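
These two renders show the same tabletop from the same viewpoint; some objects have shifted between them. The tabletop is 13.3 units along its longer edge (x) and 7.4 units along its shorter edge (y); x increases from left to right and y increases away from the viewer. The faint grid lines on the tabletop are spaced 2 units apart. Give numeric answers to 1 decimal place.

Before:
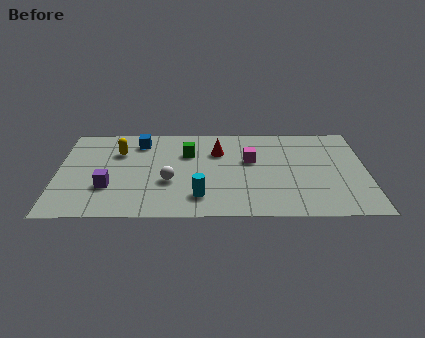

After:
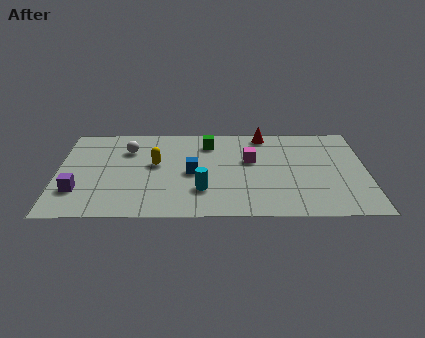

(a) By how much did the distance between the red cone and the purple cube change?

+3.7

Before: roughly 5.5 units apart; after: 9.2. That's 3.7 units further apart.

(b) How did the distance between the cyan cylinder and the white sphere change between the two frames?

+2.8

They were about 1.8 units apart before and 4.6 after — 2.8 units further apart.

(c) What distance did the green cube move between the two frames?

1.2

The green cube moved from about (5.6, 5.1) to (6.5, 5.9), a distance of √(0.9² + 0.8²) ≈ 1.2.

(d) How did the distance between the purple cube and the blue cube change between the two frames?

+1.3

The distance was about 3.8 in the first image and 5.1 in the second, so they moved 1.3 units further apart.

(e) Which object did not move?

the magenta cube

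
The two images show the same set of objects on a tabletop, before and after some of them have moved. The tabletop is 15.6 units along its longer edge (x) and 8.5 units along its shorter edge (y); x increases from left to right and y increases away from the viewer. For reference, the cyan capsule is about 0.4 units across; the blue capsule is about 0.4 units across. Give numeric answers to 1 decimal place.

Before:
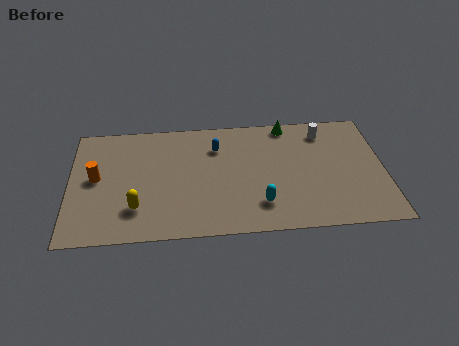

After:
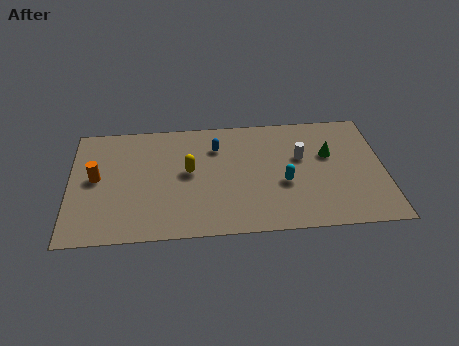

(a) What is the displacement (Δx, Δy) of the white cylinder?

(-1.2, -1.8)

From the two frames, the white cylinder sits at roughly (12.7, 7.0) before and (11.5, 5.2) after.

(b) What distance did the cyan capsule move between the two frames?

1.8

The cyan capsule moved from about (9.4, 2.0) to (10.6, 3.4), a distance of √(1.2² + 1.4²) ≈ 1.8.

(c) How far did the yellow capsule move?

3.5

From (3.3, 2.2) to (5.9, 4.6), the yellow capsule covered √(2.6² + 2.4²) ≈ 3.5 units.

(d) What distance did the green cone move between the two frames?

3.1

The green cone was near (10.9, 7.7) before and (12.9, 5.3) after, so it travelled √(2.0² + 2.4²) ≈ 3.1 units.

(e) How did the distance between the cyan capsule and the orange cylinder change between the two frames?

+0.9

They were about 8.5 units apart before and 9.4 after — 0.9 units further apart.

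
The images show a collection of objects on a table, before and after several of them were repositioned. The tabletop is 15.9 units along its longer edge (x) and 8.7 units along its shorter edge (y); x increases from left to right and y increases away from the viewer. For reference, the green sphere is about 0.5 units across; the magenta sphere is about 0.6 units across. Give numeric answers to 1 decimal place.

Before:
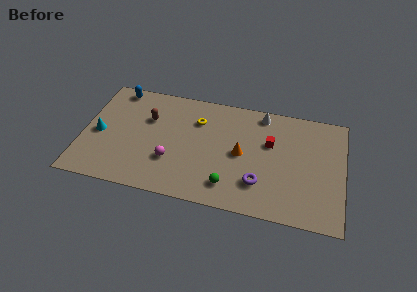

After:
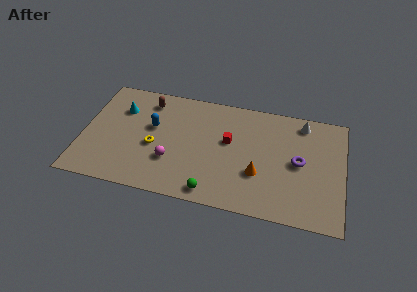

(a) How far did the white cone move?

2.5

The white cone moved from about (10.8, 7.7) to (13.3, 7.5), a distance of √(2.5² + 0.2²) ≈ 2.5.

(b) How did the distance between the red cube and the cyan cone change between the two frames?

-3.7

Before: roughly 10.5 units apart; after: 6.8. That's 3.7 units closer together.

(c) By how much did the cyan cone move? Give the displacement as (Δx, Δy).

(1.2, 2.2)

The cyan cone was at about (1.0, 4.0) and moved to about (2.2, 6.2).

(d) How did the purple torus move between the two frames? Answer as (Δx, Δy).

(2.3, 2.1)

The purple torus was at about (10.9, 2.3) and moved to about (13.2, 4.4).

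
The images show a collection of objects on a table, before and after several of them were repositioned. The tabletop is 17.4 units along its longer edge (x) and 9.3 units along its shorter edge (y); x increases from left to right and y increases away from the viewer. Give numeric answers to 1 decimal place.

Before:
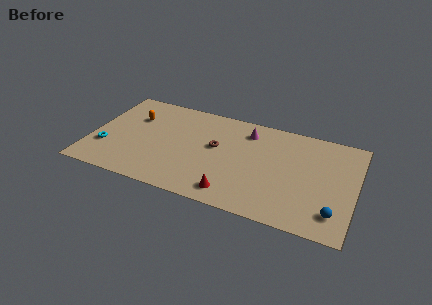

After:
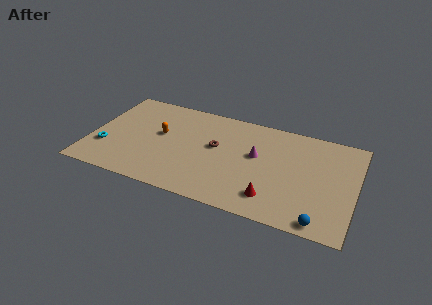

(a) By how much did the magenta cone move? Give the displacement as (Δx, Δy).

(0.8, -2.1)

From the two frames, the magenta cone sits at roughly (10.1, 7.5) before and (10.9, 5.4) after.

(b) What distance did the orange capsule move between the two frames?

2.2

The orange capsule was near (2.6, 6.4) before and (4.5, 5.3) after, so it travelled √(1.9² + 1.1²) ≈ 2.2 units.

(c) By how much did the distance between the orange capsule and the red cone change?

-0.3

Before: roughly 8.7 units apart; after: 8.4. That's 0.3 units closer together.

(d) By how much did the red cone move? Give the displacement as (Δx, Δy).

(2.5, 0.5)

The red cone was at about (9.7, 1.4) and moved to about (12.2, 1.9).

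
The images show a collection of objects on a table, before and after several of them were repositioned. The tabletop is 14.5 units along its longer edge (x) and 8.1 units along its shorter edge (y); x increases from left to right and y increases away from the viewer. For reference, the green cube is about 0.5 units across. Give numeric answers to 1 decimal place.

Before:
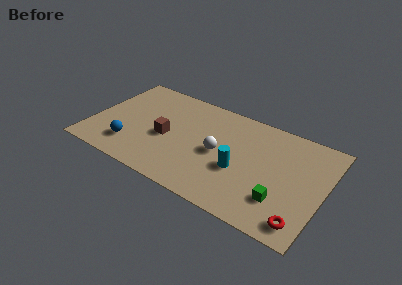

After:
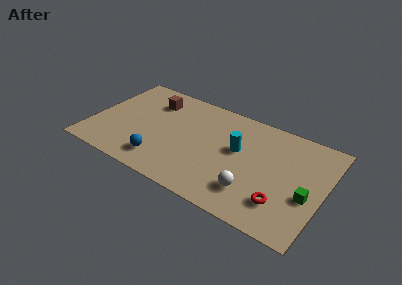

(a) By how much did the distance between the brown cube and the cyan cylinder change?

+1.2

They were about 4.7 units apart before and 5.9 after — 1.2 units further apart.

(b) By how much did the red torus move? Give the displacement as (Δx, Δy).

(-1.3, 0.8)

The red torus started near (13.5, 1.2) and ended near (12.2, 2.0).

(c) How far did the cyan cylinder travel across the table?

1.5

The cyan cylinder was near (9.4, 3.2) before and (9.1, 4.7) after, so it travelled √(0.3² + 1.5²) ≈ 1.5 units.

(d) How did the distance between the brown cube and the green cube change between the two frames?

+3.1

They were about 7.5 units apart before and 10.6 after — 3.1 units further apart.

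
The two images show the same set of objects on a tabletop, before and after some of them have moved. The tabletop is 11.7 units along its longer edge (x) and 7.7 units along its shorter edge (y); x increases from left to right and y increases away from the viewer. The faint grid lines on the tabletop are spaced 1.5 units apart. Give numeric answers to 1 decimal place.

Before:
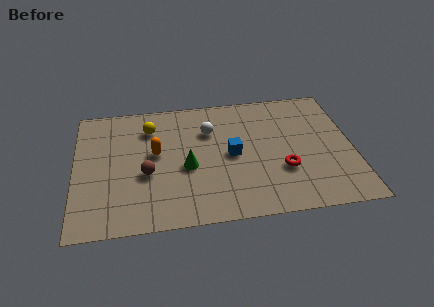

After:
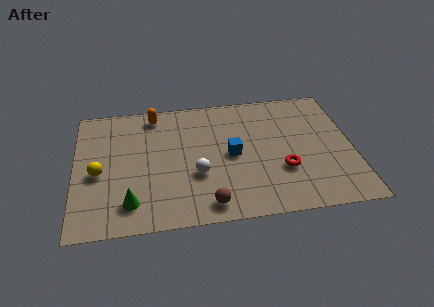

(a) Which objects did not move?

the red torus and the blue cube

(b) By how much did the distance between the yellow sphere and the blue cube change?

+1.6

They were about 4.0 units apart before and 5.6 after — 1.6 units further apart.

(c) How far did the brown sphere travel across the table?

3.3

The brown sphere was near (3.0, 3.1) before and (5.5, 1.0) after, so it travelled √(2.5² + 2.1²) ≈ 3.3 units.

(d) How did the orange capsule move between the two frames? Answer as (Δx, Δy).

(0.0, 2.4)

From the two frames, the orange capsule sits at roughly (3.4, 4.3) before and (3.4, 6.7) after.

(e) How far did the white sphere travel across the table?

2.7

From (5.7, 5.4) to (5.1, 2.8), the white sphere covered √(0.6² + 2.6²) ≈ 2.7 units.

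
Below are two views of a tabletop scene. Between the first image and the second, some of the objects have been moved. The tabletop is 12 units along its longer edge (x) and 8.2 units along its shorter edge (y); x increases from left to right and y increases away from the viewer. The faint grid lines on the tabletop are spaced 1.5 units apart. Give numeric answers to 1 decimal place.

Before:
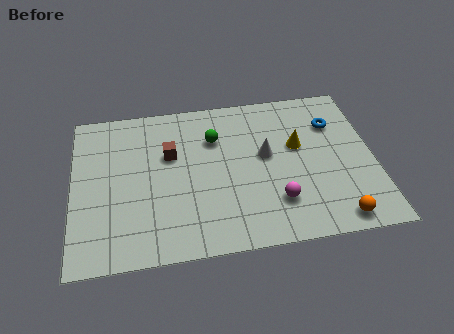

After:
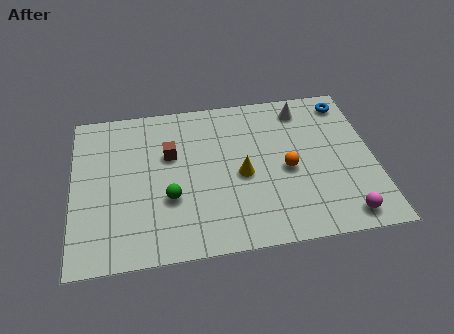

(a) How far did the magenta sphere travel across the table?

2.8

The magenta sphere moved from about (8.0, 2.1) to (10.6, 1.0), a distance of √(2.6² + 1.1²) ≈ 2.8.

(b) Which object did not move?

the brown cube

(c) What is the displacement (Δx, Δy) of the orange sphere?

(-1.8, 2.8)

The orange sphere started near (10.3, 0.9) and ended near (8.5, 3.7).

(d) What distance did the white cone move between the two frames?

2.8

The white cone was near (7.7, 4.6) before and (9.3, 6.9) after, so it travelled √(1.6² + 2.3²) ≈ 2.8 units.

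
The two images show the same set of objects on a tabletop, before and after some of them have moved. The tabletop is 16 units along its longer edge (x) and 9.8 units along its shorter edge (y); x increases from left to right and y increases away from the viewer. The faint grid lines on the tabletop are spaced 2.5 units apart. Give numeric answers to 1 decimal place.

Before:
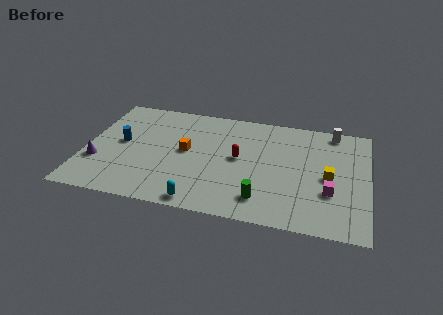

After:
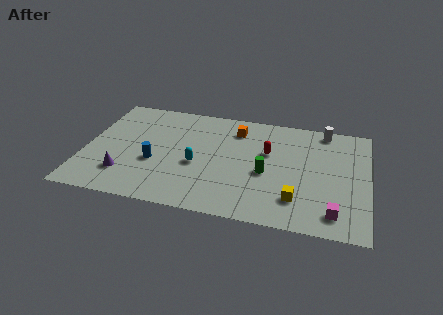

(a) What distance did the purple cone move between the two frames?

1.8

From (0.8, 3.2) to (2.4, 2.4), the purple cone covered √(1.6² + 0.8²) ≈ 1.8 units.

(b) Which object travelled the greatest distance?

the orange cube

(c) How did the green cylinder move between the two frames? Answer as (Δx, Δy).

(0.1, 2.3)

From the two frames, the green cylinder sits at roughly (10.2, 1.9) before and (10.3, 4.2) after.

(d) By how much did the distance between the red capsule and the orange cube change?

-0.5

They were about 3.0 units apart before and 2.5 after — 0.5 units closer together.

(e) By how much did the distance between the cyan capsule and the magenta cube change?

+0.7

Before: roughly 7.5 units apart; after: 8.2. That's 0.7 units further apart.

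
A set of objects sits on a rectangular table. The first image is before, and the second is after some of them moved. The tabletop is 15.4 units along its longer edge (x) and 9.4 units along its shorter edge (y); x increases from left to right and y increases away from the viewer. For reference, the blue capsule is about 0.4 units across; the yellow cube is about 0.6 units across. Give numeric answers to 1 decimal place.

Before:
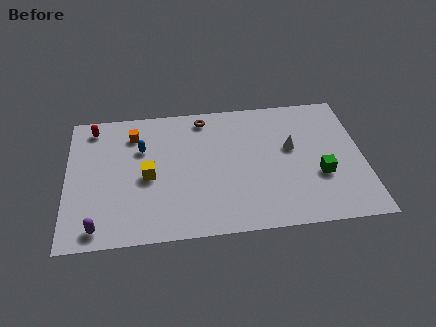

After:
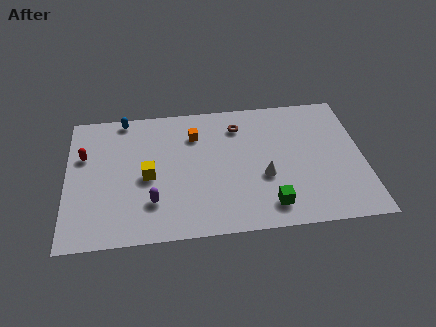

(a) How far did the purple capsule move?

3.1

The purple capsule was near (1.6, 1.1) before and (4.4, 2.5) after, so it travelled √(2.8² + 1.4²) ≈ 3.1 units.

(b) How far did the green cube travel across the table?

3.2

The green cube moved from about (13.1, 3.4) to (10.4, 1.6), a distance of √(2.7² + 1.8²) ≈ 3.2.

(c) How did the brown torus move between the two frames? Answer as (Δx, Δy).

(1.8, -0.8)

The brown torus started near (7.2, 8.2) and ended near (9.0, 7.4).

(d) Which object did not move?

the yellow cube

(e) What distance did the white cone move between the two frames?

2.4

The white cone was near (11.7, 5.5) before and (10.2, 3.6) after, so it travelled √(1.5² + 1.9²) ≈ 2.4 units.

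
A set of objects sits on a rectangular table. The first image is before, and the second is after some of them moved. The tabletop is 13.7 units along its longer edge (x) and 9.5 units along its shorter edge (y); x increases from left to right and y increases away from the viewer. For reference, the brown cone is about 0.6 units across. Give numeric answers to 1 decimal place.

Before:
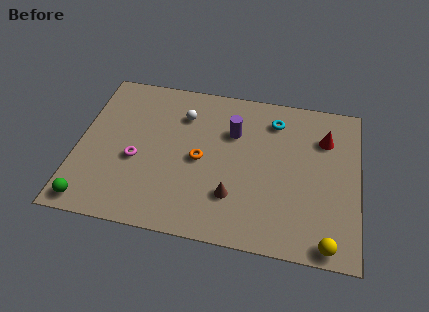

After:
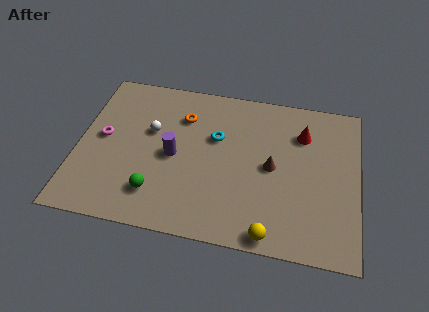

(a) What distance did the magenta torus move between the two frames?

2.0

From (2.9, 3.9) to (1.2, 5.0), the magenta torus covered √(1.7² + 1.1²) ≈ 2.0 units.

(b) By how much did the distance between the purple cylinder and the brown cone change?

+0.9

They were about 3.9 units apart before and 4.8 after — 0.9 units further apart.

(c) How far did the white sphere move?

2.0

From (5.0, 7.1) to (3.5, 5.8), the white sphere covered √(1.5² + 1.3²) ≈ 2.0 units.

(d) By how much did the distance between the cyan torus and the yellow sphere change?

-1.4

Before: roughly 7.4 units apart; after: 6.0. That's 1.4 units closer together.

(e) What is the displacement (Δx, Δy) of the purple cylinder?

(-2.8, -2.0)

From the two frames, the purple cylinder sits at roughly (7.5, 6.5) before and (4.7, 4.5) after.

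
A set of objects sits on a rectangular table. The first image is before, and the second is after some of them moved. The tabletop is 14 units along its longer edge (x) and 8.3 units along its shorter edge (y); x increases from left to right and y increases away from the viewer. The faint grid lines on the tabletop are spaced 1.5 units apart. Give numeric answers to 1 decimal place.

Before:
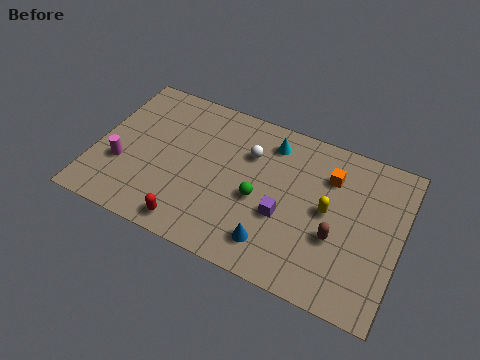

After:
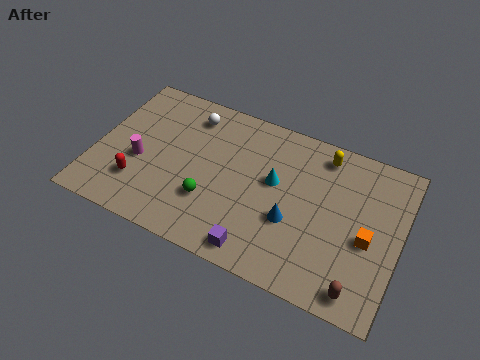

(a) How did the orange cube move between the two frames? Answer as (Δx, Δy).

(2.0, -2.5)

The orange cube was at about (10.6, 6.1) and moved to about (12.6, 3.6).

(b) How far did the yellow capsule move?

2.8

The yellow capsule moved from about (10.7, 4.3) to (10.2, 7.1), a distance of √(0.5² + 2.8²) ≈ 2.8.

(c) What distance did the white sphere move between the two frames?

3.1

The white sphere was near (6.9, 5.8) before and (4.0, 6.8) after, so it travelled √(2.9² + 1.0²) ≈ 3.1 units.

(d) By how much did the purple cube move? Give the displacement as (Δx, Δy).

(-0.9, -2.2)

From the two frames, the purple cube sits at roughly (8.8, 3.2) before and (7.9, 1.0) after.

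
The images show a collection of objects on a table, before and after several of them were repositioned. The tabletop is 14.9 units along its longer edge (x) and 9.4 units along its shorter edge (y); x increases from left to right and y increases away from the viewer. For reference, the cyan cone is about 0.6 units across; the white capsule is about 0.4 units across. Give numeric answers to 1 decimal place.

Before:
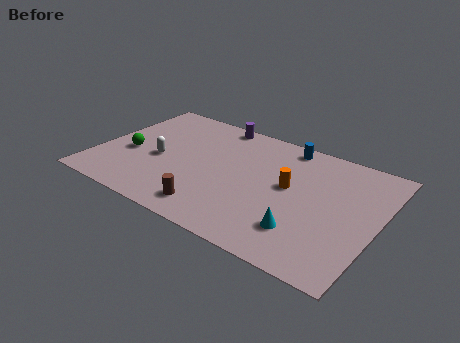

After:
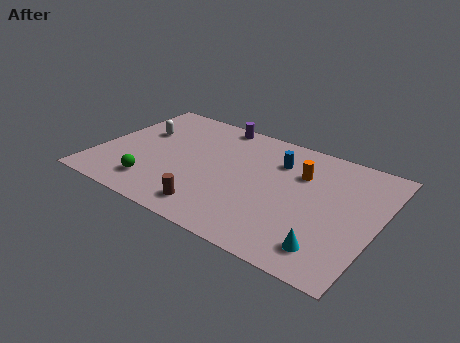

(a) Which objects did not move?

the brown cylinder and the purple cylinder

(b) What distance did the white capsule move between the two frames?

2.4

The white capsule moved from about (3.3, 4.1) to (1.9, 6.0), a distance of √(1.4² + 1.9²) ≈ 2.4.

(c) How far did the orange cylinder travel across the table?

1.4

From (10.2, 5.2) to (10.6, 6.5), the orange cylinder covered √(0.4² + 1.3²) ≈ 1.4 units.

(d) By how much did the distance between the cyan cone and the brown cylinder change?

+1.3

Before: roughly 4.8 units apart; after: 6.1. That's 1.3 units further apart.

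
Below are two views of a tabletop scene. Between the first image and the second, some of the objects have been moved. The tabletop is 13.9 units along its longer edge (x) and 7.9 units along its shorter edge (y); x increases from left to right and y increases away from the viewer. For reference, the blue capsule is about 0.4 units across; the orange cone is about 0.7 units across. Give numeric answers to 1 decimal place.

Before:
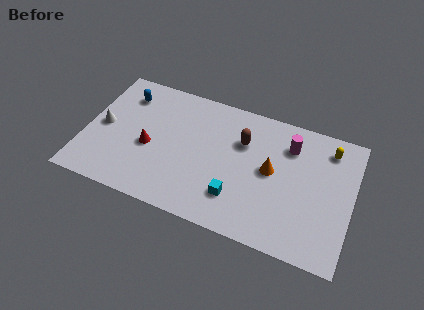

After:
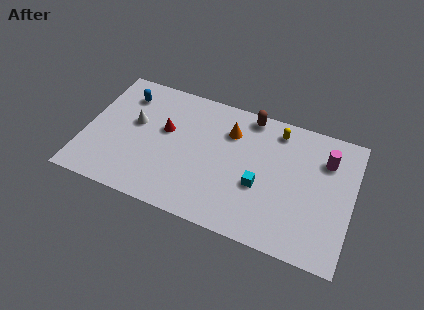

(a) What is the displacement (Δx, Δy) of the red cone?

(0.7, 1.3)

The red cone was at about (3.4, 3.4) and moved to about (4.1, 4.7).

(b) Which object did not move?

the blue capsule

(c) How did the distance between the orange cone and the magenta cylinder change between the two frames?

+3.0

The distance was about 2.0 in the first image and 5.0 in the second, so they moved 3.0 units further apart.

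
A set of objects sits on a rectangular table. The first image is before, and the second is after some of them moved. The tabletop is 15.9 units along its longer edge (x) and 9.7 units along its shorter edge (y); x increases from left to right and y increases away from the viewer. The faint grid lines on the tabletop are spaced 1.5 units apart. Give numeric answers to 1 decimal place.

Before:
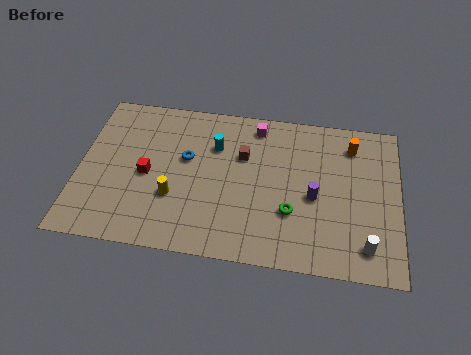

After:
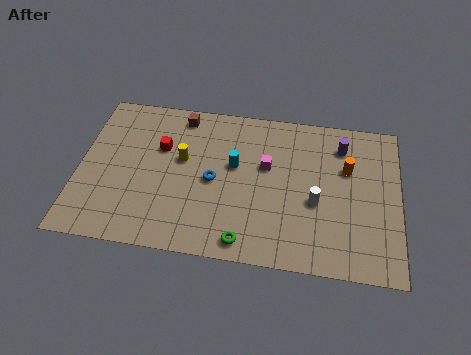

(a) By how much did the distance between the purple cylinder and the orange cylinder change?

-2.5

They were about 3.9 units apart before and 1.4 after — 2.5 units closer together.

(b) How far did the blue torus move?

1.8

From (5.3, 5.8) to (6.7, 4.6), the blue torus covered √(1.4² + 1.2²) ≈ 1.8 units.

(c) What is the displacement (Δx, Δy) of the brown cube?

(-3.2, 2.1)

The brown cube started near (8.1, 6.4) and ended near (4.9, 8.5).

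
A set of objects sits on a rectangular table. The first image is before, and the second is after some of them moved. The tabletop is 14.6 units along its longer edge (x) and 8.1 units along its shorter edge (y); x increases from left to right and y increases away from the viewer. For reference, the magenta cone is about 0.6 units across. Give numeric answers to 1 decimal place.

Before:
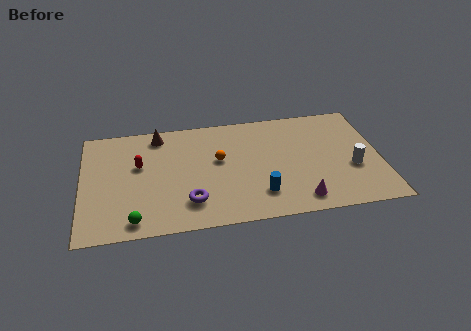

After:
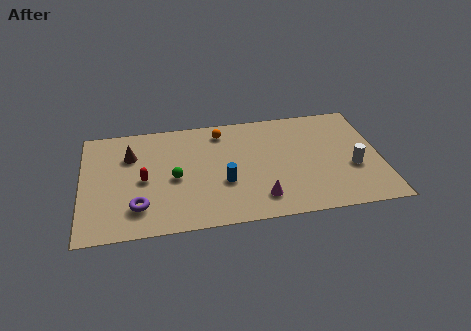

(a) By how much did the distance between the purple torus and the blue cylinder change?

+0.9

The distance was about 3.4 in the first image and 4.3 in the second, so they moved 0.9 units further apart.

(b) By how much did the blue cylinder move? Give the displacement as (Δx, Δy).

(-1.7, 1.1)

The blue cylinder started near (8.6, 1.9) and ended near (6.9, 3.0).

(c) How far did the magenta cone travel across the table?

1.9

From (10.5, 1.2) to (8.6, 1.6), the magenta cone covered √(1.9² + 0.4²) ≈ 1.9 units.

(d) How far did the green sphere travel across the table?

3.4

The green sphere moved from about (2.5, 1.0) to (4.5, 3.7), a distance of √(2.0² + 2.7²) ≈ 3.4.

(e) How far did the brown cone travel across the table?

1.9

From (3.8, 7.0) to (2.4, 5.7), the brown cone covered √(1.4² + 1.3²) ≈ 1.9 units.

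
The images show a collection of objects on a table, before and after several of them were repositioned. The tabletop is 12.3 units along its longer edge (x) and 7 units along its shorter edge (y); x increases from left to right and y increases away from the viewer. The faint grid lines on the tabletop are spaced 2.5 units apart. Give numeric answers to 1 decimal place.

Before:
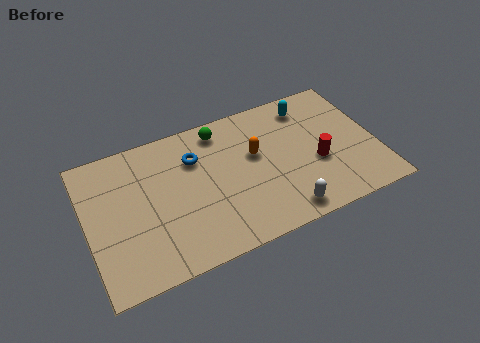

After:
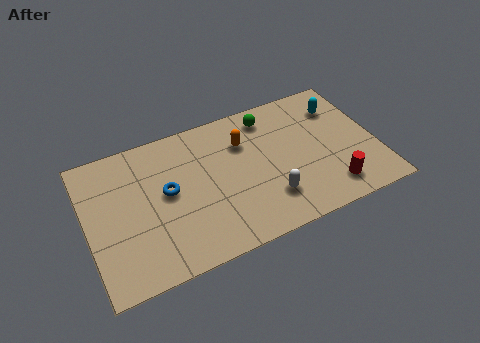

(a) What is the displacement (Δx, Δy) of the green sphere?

(2.1, -0.1)

From the two frames, the green sphere sits at roughly (5.9, 6.0) before and (8.0, 5.9) after.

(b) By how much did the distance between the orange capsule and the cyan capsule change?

+1.2

The distance was about 3.0 in the first image and 4.2 in the second, so they moved 1.2 units further apart.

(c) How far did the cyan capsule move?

1.4

The cyan capsule moved from about (9.7, 5.8) to (11.0, 5.3), a distance of √(1.3² + 0.5²) ≈ 1.4.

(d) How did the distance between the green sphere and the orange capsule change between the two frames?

-0.7

Before: roughly 2.2 units apart; after: 1.5. That's 0.7 units closer together.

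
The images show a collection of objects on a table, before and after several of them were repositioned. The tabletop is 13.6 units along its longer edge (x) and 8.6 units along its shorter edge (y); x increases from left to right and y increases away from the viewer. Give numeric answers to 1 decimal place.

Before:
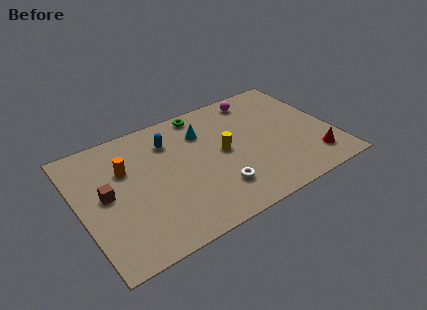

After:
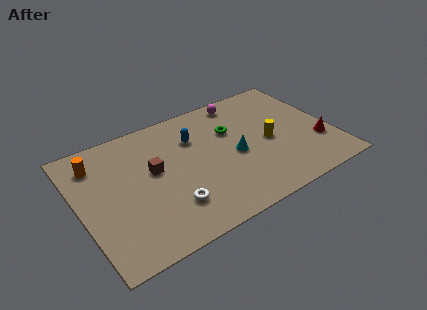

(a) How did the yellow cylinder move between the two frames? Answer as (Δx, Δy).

(2.5, -0.4)

From the two frames, the yellow cylinder sits at roughly (7.7, 4.4) before and (10.2, 4.0) after.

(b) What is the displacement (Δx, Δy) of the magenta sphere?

(-0.8, 0.2)

The magenta sphere was at about (10.1, 7.4) and moved to about (9.3, 7.6).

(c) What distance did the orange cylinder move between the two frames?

1.8

From (2.6, 5.7) to (1.2, 6.8), the orange cylinder covered √(1.4² + 1.1²) ≈ 1.8 units.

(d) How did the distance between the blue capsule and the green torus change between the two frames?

-0.3

Before: roughly 2.3 units apart; after: 2.0. That's 0.3 units closer together.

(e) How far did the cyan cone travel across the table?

2.8

The cyan cone was near (6.9, 6.3) before and (8.3, 3.9) after, so it travelled √(1.4² + 2.4²) ≈ 2.8 units.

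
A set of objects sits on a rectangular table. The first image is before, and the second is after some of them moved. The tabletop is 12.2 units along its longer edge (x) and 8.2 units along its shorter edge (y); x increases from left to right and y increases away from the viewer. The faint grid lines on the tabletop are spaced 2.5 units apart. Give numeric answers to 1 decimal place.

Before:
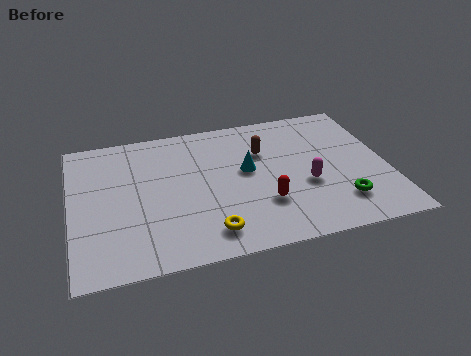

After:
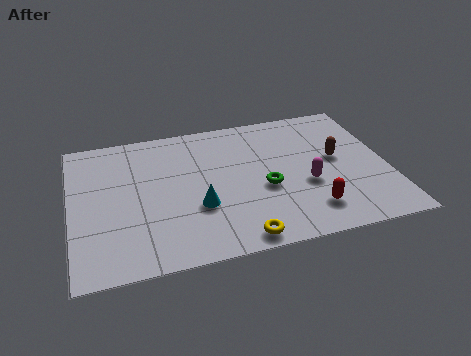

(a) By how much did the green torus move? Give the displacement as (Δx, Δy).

(-2.8, 1.5)

The green torus started near (10.2, 1.9) and ended near (7.4, 3.4).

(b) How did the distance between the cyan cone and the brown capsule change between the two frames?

+4.5

The distance was about 1.2 in the first image and 5.7 in the second, so they moved 4.5 units further apart.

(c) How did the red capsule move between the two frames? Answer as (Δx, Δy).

(1.7, -0.8)

The red capsule started near (7.3, 2.5) and ended near (9.0, 1.7).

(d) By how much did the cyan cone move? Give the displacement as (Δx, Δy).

(-2.0, -1.7)

From the two frames, the cyan cone sits at roughly (6.8, 4.6) before and (4.8, 2.9) after.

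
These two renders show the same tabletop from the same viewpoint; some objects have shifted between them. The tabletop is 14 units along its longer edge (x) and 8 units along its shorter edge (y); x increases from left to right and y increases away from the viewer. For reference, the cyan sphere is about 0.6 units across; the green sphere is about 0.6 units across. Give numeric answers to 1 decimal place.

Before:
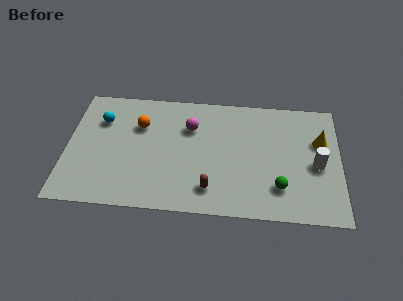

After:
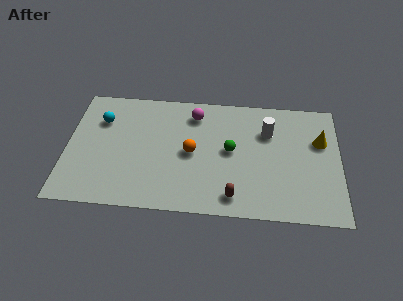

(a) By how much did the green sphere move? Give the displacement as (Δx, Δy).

(-2.5, 2.2)

The green sphere started near (10.9, 2.0) and ended near (8.4, 4.2).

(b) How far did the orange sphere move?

3.1

The orange sphere was near (3.7, 5.5) before and (6.4, 3.9) after, so it travelled √(2.7² + 1.6²) ≈ 3.1 units.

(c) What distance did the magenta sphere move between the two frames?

0.9

The magenta sphere was near (6.3, 5.6) before and (6.5, 6.5) after, so it travelled √(0.2² + 0.9²) ≈ 0.9 units.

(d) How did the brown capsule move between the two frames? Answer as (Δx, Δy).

(1.2, -0.4)

From the two frames, the brown capsule sits at roughly (7.4, 1.6) before and (8.6, 1.2) after.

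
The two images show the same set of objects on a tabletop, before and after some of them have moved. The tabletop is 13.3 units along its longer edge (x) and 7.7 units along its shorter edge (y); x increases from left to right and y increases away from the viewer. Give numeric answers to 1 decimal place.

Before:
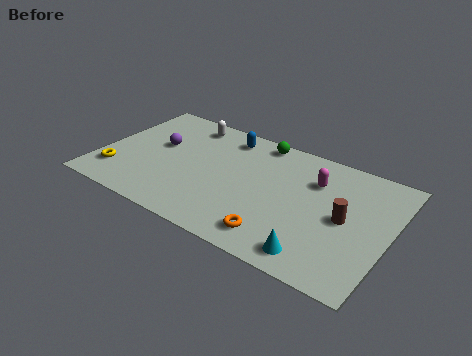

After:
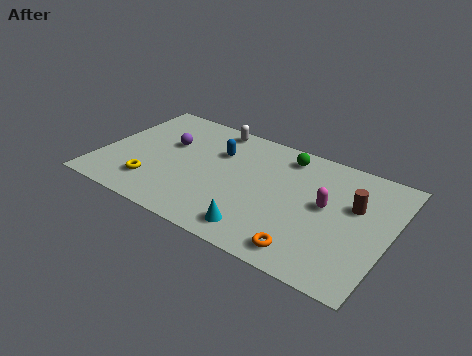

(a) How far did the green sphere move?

1.4

The green sphere moved from about (6.9, 6.9) to (8.2, 6.5), a distance of √(1.3² + 0.4²) ≈ 1.4.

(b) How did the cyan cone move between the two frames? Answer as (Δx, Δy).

(-2.6, 0.1)

The cyan cone started near (10.4, 1.1) and ended near (7.8, 1.2).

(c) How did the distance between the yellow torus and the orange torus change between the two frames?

-0.3

Before: roughly 7.6 units apart; after: 7.3. That's 0.3 units closer together.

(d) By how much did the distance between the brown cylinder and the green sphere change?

-1.6

Before: roughly 5.4 units apart; after: 3.8. That's 1.6 units closer together.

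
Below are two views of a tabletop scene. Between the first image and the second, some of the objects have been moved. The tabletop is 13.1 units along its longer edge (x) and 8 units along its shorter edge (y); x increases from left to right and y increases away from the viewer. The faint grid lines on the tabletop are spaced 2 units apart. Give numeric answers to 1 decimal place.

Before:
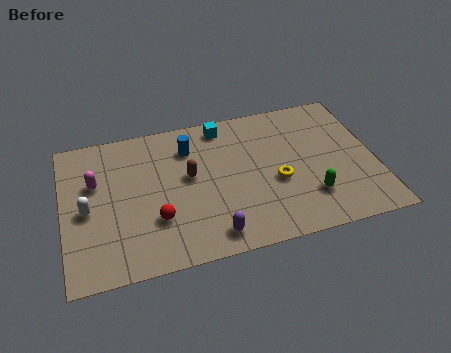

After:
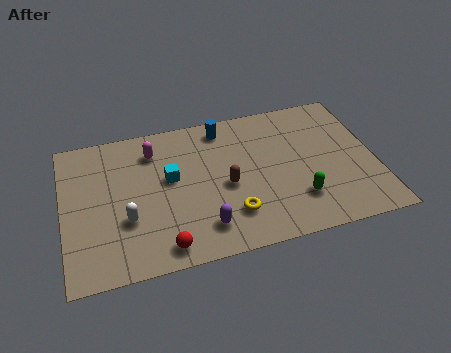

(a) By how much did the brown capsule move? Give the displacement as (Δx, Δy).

(1.5, -0.9)

From the two frames, the brown capsule sits at roughly (5.3, 4.5) before and (6.8, 3.6) after.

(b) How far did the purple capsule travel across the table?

0.6

From (6.0, 1.1) to (5.7, 1.6), the purple capsule covered √(0.3² + 0.5²) ≈ 0.6 units.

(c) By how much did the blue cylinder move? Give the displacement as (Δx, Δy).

(1.5, 0.8)

The blue cylinder was at about (5.4, 6.1) and moved to about (6.9, 6.9).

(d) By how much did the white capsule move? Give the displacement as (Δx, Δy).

(1.6, -0.9)

From the two frames, the white capsule sits at roughly (1.0, 3.7) before and (2.6, 2.8) after.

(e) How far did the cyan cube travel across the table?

3.4

The cyan cube was near (6.9, 7.0) before and (4.5, 4.6) after, so it travelled √(2.4² + 2.4²) ≈ 3.4 units.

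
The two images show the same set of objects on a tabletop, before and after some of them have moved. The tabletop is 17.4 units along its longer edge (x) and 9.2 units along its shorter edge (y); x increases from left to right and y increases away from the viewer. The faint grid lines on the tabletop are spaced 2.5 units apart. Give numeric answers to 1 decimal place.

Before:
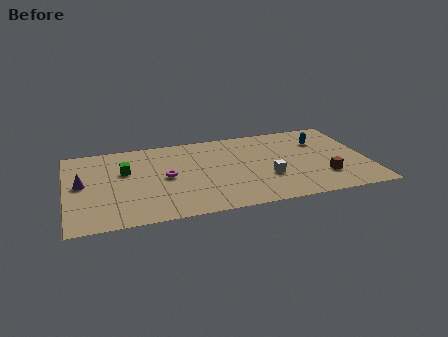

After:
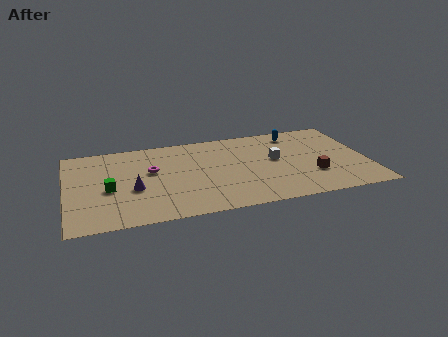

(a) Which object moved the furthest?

the purple cone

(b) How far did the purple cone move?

3.1

The purple cone was near (0.9, 4.9) before and (3.8, 3.7) after, so it travelled √(2.9² + 1.2²) ≈ 3.1 units.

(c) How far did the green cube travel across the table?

2.1

The green cube was near (3.4, 5.8) before and (2.4, 4.0) after, so it travelled √(1.0² + 1.8²) ≈ 2.1 units.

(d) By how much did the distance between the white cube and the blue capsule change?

-1.8

They were about 4.8 units apart before and 3.0 after — 1.8 units closer together.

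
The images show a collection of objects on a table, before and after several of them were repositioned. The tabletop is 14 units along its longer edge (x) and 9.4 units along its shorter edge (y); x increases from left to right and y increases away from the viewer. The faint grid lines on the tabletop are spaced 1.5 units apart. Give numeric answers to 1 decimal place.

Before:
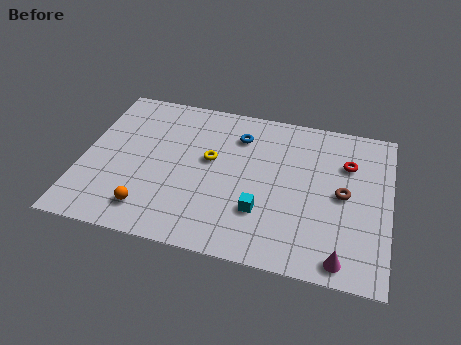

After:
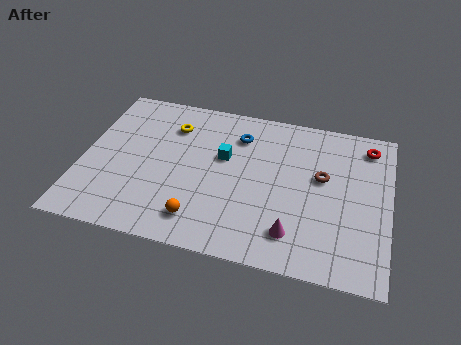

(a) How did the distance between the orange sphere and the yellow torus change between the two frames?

+1.2

The distance was about 4.5 in the first image and 5.7 in the second, so they moved 1.2 units further apart.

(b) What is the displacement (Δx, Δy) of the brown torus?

(-1.0, 0.8)

The brown torus was at about (11.9, 4.7) and moved to about (10.9, 5.5).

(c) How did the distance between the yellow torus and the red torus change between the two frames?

+2.7

Before: roughly 6.3 units apart; after: 9.0. That's 2.7 units further apart.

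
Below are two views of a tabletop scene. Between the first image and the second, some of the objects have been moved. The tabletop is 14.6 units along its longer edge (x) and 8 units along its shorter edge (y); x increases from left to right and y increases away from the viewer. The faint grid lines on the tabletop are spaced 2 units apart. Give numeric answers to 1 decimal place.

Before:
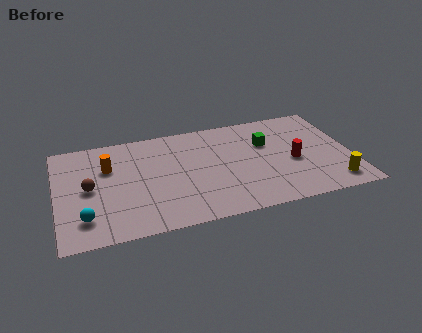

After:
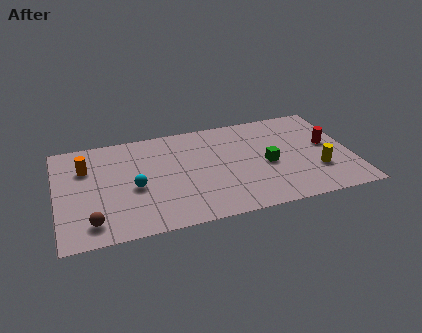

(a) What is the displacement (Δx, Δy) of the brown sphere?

(0.0, -2.6)

From the two frames, the brown sphere sits at roughly (1.6, 4.0) before and (1.6, 1.4) after.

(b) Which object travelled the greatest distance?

the cyan sphere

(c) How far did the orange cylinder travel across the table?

1.1

From (2.6, 5.4) to (1.5, 5.6), the orange cylinder covered √(1.1² + 0.2²) ≈ 1.1 units.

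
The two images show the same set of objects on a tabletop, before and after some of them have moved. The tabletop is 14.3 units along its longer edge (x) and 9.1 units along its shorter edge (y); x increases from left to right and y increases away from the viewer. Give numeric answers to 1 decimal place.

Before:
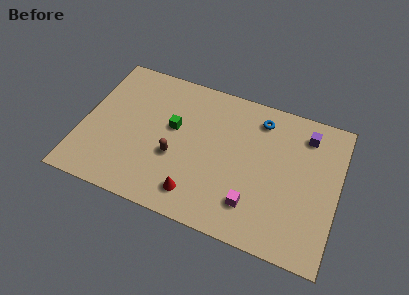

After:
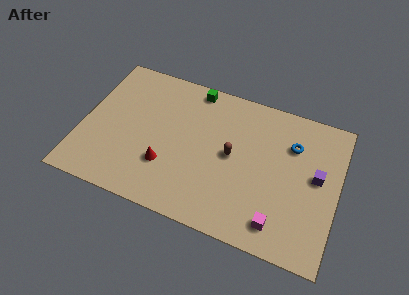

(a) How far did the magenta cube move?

1.6

From (9.8, 2.1) to (11.3, 1.5), the magenta cube covered √(1.5² + 0.6²) ≈ 1.6 units.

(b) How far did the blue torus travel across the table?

2.1

The blue torus was near (9.7, 7.5) before and (11.6, 6.5) after, so it travelled √(1.9² + 1.0²) ≈ 2.1 units.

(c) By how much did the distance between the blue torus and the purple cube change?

-0.5

They were about 2.6 units apart before and 2.1 after — 0.5 units closer together.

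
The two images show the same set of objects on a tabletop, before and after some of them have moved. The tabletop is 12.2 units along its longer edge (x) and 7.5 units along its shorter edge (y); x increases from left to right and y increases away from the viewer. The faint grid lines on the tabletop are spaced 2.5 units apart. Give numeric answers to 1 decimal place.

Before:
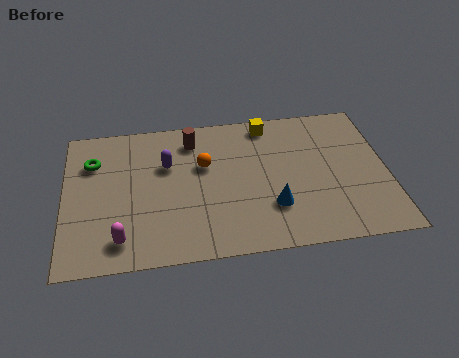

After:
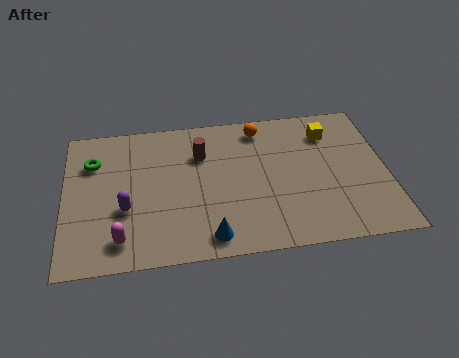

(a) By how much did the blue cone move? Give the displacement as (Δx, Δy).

(-2.4, -1.2)

The blue cone was at about (7.8, 2.2) and moved to about (5.4, 1.0).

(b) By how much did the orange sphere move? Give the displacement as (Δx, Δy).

(2.2, 1.7)

From the two frames, the orange sphere sits at roughly (5.3, 4.7) before and (7.5, 6.4) after.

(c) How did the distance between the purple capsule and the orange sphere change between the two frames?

+4.9

The distance was about 1.4 in the first image and 6.3 in the second, so they moved 4.9 units further apart.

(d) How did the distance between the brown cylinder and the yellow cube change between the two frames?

+2.0

The distance was about 2.9 in the first image and 4.9 in the second, so they moved 2.0 units further apart.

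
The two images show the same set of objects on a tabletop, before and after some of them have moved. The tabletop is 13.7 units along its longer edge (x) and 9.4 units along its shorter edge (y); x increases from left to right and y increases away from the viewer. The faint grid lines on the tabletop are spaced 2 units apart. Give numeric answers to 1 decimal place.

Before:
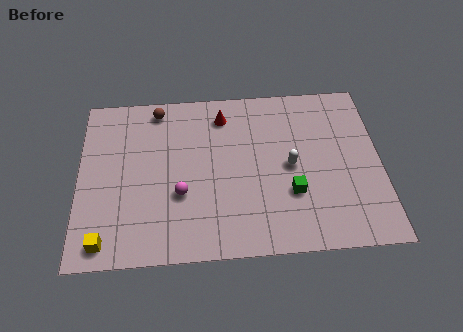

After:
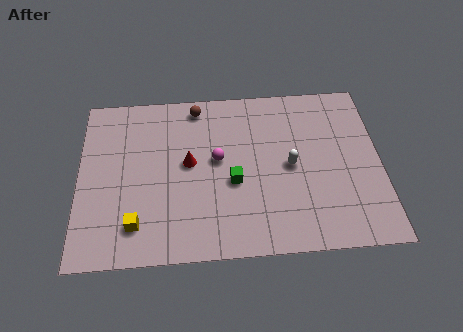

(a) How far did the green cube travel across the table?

2.7

The green cube was near (9.6, 3.1) before and (7.0, 3.9) after, so it travelled √(2.6² + 0.8²) ≈ 2.7 units.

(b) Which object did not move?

the white capsule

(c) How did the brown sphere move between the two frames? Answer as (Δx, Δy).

(1.8, 0.0)

The brown sphere was at about (3.6, 8.3) and moved to about (5.4, 8.3).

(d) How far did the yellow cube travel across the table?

1.6

The yellow cube was near (1.2, 1.1) before and (2.6, 1.9) after, so it travelled √(1.4² + 0.8²) ≈ 1.6 units.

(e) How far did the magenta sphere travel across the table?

2.5

The magenta sphere moved from about (4.6, 3.4) to (6.3, 5.2), a distance of √(1.7² + 1.8²) ≈ 2.5.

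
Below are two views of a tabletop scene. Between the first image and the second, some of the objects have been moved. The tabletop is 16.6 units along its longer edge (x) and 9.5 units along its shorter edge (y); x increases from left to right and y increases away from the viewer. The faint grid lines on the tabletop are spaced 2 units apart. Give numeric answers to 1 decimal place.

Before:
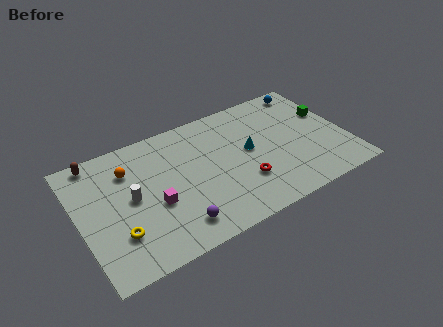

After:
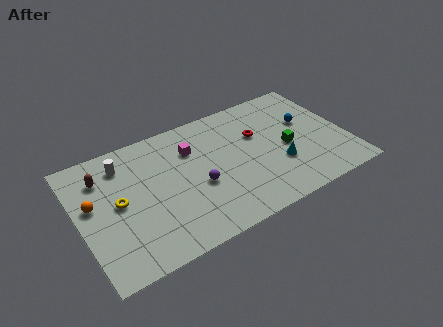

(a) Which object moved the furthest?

the magenta cube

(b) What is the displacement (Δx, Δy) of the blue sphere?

(-0.6, -2.6)

From the two frames, the blue sphere sits at roughly (15.0, 8.4) before and (14.4, 5.8) after.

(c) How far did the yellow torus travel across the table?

2.2

From (2.1, 2.7) to (2.4, 4.9), the yellow torus covered √(0.3² + 2.2²) ≈ 2.2 units.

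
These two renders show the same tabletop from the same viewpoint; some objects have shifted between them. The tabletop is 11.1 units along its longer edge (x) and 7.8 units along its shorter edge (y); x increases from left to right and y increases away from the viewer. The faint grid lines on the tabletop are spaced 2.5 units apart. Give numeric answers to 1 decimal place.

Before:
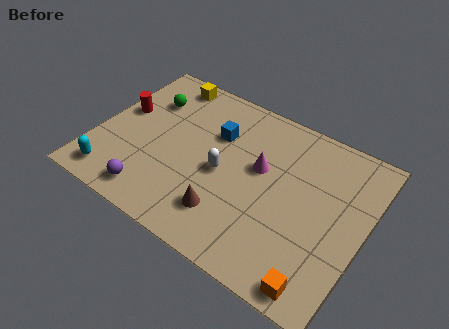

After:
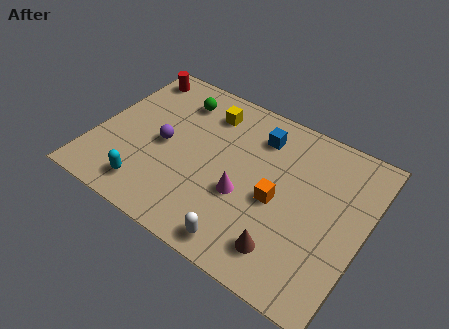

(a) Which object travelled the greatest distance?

the orange cube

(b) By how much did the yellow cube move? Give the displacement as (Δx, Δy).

(2.0, -0.7)

The yellow cube was at about (2.2, 6.9) and moved to about (4.2, 6.2).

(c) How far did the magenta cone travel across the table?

1.6

The magenta cone moved from about (6.7, 4.6) to (6.3, 3.0), a distance of √(0.4² + 1.6²) ≈ 1.6.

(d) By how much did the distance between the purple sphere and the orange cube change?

-2.2

The distance was about 7.0 in the first image and 4.8 in the second, so they moved 2.2 units closer together.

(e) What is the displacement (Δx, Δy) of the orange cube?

(-2.2, 2.7)

From the two frames, the orange cube sits at roughly (9.8, 0.8) before and (7.6, 3.5) after.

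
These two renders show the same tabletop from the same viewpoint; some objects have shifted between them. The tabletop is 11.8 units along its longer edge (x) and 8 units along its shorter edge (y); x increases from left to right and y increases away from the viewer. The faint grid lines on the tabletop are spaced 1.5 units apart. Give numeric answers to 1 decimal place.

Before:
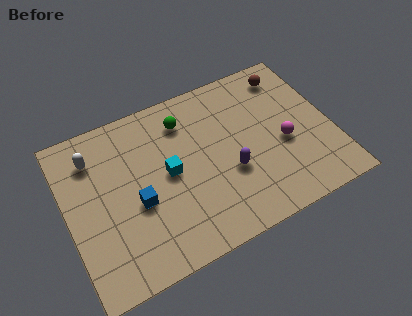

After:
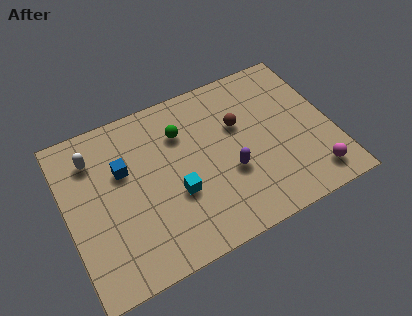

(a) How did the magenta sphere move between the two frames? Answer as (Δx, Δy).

(1.0, -2.1)

From the two frames, the magenta sphere sits at roughly (9.6, 3.4) before and (10.6, 1.3) after.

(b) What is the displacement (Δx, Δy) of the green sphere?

(-0.2, -0.5)

From the two frames, the green sphere sits at roughly (5.5, 6.3) before and (5.3, 5.8) after.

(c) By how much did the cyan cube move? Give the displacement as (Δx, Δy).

(0.2, -1.1)

The cyan cube started near (4.5, 4.1) and ended near (4.7, 3.0).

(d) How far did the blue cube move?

1.8

From (3.0, 3.3) to (2.6, 5.1), the blue cube covered √(0.4² + 1.8²) ≈ 1.8 units.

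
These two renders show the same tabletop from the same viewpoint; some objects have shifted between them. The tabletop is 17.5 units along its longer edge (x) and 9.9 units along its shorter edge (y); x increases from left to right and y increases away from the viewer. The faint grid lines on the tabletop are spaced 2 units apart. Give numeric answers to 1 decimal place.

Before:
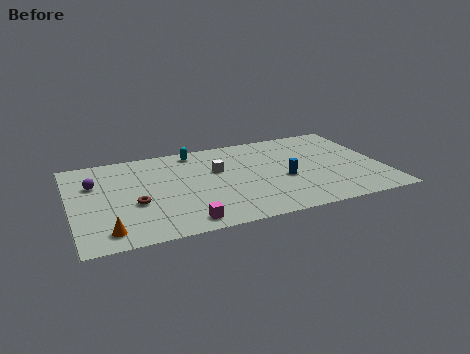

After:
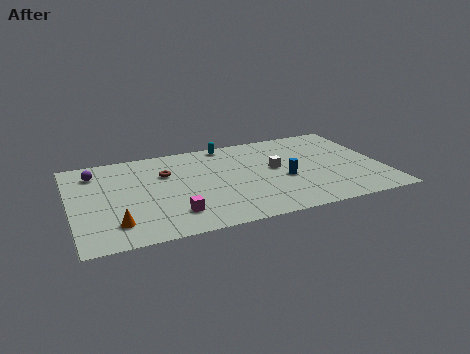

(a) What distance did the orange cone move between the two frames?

0.8

The orange cone moved from about (1.8, 1.5) to (2.3, 2.1), a distance of √(0.5² + 0.6²) ≈ 0.8.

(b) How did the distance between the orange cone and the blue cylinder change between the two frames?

-0.6

The distance was about 10.4 in the first image and 9.8 in the second, so they moved 0.6 units closer together.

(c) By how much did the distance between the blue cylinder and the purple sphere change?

+0.3

They were about 10.8 units apart before and 11.1 after — 0.3 units further apart.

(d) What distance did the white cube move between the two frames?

3.3

The white cube moved from about (8.3, 6.2) to (11.5, 5.4), a distance of √(3.2² + 0.8²) ≈ 3.3.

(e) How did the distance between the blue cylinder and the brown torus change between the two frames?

-1.4

The distance was about 8.4 in the first image and 7.0 in the second, so they moved 1.4 units closer together.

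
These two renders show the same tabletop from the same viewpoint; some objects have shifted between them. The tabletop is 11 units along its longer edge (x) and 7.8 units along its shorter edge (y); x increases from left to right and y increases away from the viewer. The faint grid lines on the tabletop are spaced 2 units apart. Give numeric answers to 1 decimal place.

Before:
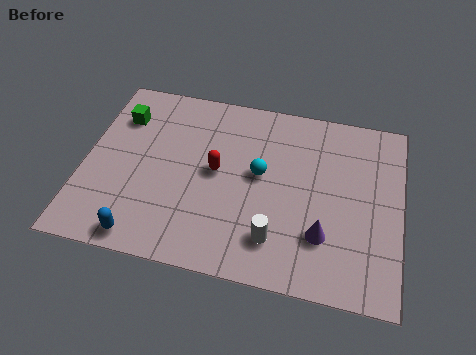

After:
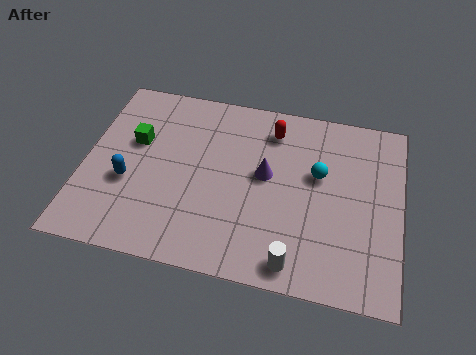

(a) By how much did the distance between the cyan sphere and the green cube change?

+1.2

The distance was about 5.2 in the first image and 6.4 in the second, so they moved 1.2 units further apart.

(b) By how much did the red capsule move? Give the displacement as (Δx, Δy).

(1.8, 2.2)

The red capsule started near (4.6, 4.1) and ended near (6.4, 6.3).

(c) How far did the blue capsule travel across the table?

2.3

The blue capsule moved from about (2.3, 0.8) to (1.6, 3.0), a distance of √(0.7² + 2.2²) ≈ 2.3.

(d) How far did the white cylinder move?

1.1

The white cylinder moved from about (6.8, 1.7) to (7.5, 0.9), a distance of √(0.7² + 0.8²) ≈ 1.1.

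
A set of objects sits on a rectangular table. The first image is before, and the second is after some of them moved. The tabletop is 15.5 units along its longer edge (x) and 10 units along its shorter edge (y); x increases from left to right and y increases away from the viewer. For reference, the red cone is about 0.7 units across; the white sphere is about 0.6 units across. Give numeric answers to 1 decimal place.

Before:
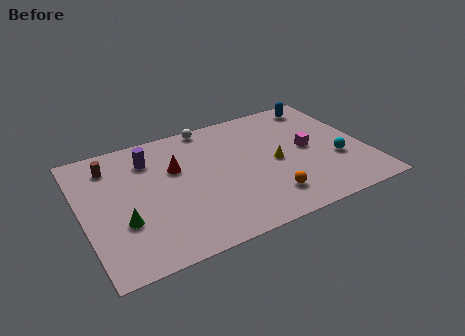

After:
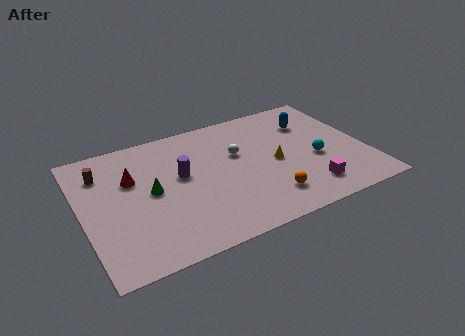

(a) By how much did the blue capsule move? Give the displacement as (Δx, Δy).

(-0.8, -1.4)

The blue capsule was at about (13.7, 8.7) and moved to about (12.9, 7.3).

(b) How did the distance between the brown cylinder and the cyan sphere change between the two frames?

-0.9

The distance was about 12.8 in the first image and 11.9 in the second, so they moved 0.9 units closer together.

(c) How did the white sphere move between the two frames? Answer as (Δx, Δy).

(1.2, -3.0)

The white sphere was at about (7.4, 9.2) and moved to about (8.6, 6.2).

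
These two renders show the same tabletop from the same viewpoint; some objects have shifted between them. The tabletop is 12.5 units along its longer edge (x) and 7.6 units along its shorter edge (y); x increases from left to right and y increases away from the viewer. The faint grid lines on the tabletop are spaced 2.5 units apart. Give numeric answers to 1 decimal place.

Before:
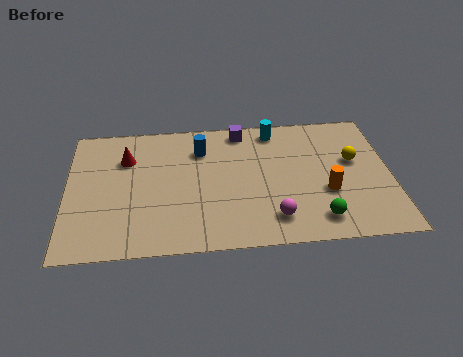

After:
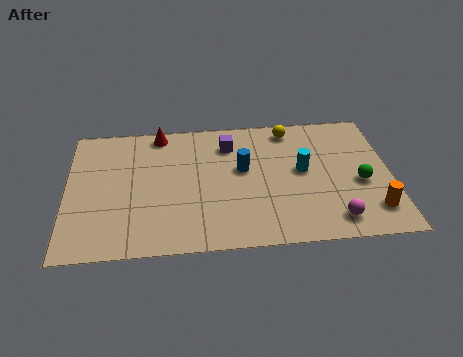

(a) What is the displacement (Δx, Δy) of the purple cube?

(-0.5, -0.8)

The purple cube started near (6.8, 6.7) and ended near (6.3, 5.9).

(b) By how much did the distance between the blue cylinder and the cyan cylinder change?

-0.7

The distance was about 3.0 in the first image and 2.3 in the second, so they moved 0.7 units closer together.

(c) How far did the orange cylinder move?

2.1

From (10.0, 2.8) to (11.7, 1.6), the orange cylinder covered √(1.7² + 1.2²) ≈ 2.1 units.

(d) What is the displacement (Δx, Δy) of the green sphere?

(1.7, 1.9)

The green sphere was at about (9.6, 1.3) and moved to about (11.3, 3.2).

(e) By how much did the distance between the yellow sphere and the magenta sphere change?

+1.2

They were about 4.4 units apart before and 5.6 after — 1.2 units further apart.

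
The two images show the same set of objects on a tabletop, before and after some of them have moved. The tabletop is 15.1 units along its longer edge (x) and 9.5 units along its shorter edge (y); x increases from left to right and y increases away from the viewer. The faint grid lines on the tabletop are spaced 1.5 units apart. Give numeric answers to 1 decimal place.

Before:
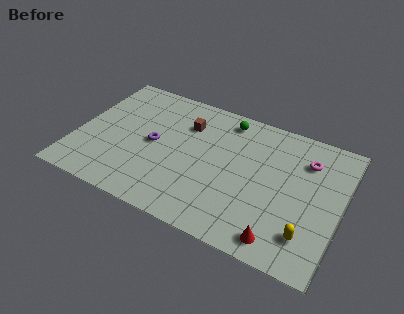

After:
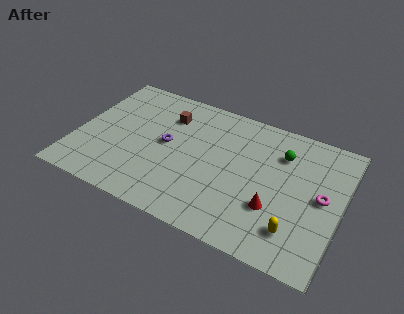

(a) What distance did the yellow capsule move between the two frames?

0.7

The yellow capsule moved from about (13.5, 2.1) to (12.8, 2.1), a distance of √(0.7² + 0.0²) ≈ 0.7.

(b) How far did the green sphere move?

3.5

The green sphere was near (8.2, 8.2) before and (11.5, 7.0) after, so it travelled √(3.3² + 1.2²) ≈ 3.5 units.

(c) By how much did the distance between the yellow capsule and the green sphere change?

-3.0

They were about 8.1 units apart before and 5.1 after — 3.0 units closer together.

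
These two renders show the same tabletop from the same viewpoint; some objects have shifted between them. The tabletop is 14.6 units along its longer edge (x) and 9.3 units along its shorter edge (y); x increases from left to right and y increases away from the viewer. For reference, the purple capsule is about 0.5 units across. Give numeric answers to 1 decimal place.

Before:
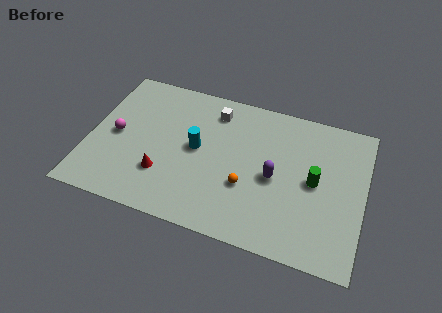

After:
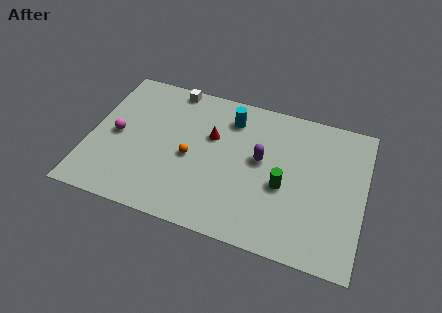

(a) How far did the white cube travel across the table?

2.6

From (6.4, 7.6) to (4.0, 8.5), the white cube covered √(2.4² + 0.9²) ≈ 2.6 units.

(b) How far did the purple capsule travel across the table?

1.2

The purple capsule moved from about (9.9, 4.3) to (9.1, 5.2), a distance of √(0.8² + 0.9²) ≈ 1.2.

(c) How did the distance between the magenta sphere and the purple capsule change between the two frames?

-0.8

The distance was about 8.5 in the first image and 7.7 in the second, so they moved 0.8 units closer together.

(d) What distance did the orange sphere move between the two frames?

3.2

From (8.5, 3.3) to (5.4, 4.2), the orange sphere covered √(3.1² + 0.9²) ≈ 3.2 units.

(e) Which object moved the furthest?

the red cone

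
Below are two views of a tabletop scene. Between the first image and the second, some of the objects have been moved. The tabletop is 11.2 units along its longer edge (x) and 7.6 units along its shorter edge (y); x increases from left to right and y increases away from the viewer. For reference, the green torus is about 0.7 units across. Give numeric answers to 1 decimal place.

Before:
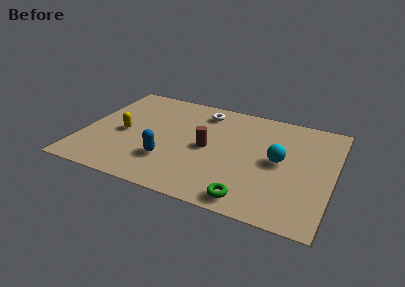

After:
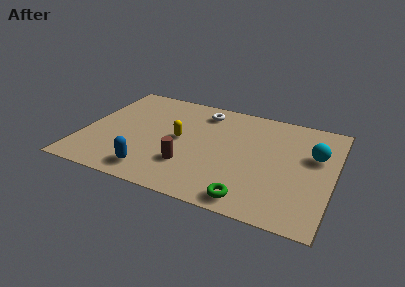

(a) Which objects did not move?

the green torus and the white torus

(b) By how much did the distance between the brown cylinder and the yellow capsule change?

-2.0

They were about 3.8 units apart before and 1.8 after — 2.0 units closer together.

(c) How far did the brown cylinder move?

1.7

From (5.6, 3.7) to (4.9, 2.2), the brown cylinder covered √(0.7² + 1.5²) ≈ 1.7 units.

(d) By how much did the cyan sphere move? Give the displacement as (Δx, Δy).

(1.5, 0.9)

The cyan sphere was at about (8.8, 3.9) and moved to about (10.3, 4.8).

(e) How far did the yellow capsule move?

2.5

The yellow capsule was near (1.8, 3.5) before and (4.3, 3.9) after, so it travelled √(2.5² + 0.4²) ≈ 2.5 units.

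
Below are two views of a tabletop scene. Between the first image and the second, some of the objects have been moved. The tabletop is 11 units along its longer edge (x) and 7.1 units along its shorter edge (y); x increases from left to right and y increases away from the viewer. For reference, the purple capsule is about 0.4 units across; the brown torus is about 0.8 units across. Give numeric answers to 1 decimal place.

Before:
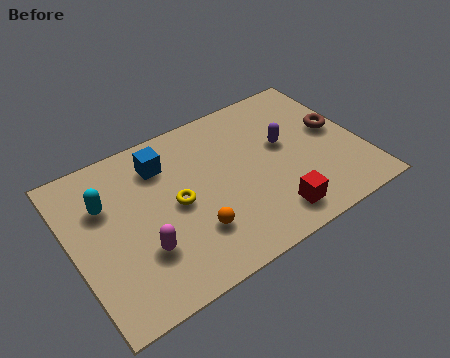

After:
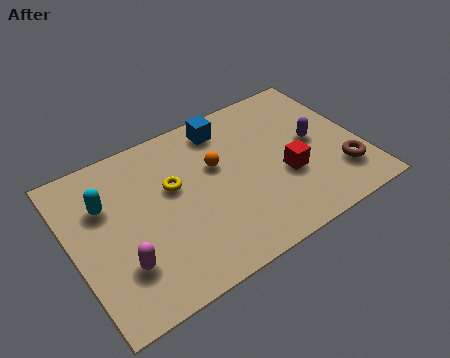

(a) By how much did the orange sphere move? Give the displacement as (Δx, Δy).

(1.3, 2.4)

The orange sphere started near (4.3, 2.0) and ended near (5.6, 4.4).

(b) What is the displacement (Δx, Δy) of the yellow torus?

(0.0, 0.8)

The yellow torus started near (3.9, 3.5) and ended near (3.9, 4.3).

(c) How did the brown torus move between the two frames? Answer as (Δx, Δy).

(-0.2, -2.1)

From the two frames, the brown torus sits at roughly (10.2, 3.9) before and (10.0, 1.8) after.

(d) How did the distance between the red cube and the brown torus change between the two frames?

-1.8

The distance was about 4.0 in the first image and 2.2 in the second, so they moved 1.8 units closer together.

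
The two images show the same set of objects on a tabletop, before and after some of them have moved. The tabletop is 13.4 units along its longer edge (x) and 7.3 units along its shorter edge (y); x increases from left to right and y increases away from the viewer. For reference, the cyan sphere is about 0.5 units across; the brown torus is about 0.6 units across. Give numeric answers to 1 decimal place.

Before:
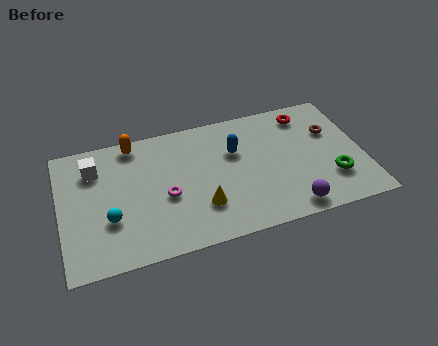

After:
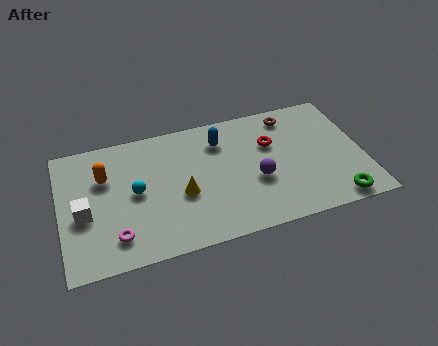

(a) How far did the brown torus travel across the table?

2.2

The brown torus was near (12.1, 4.8) before and (10.4, 6.2) after, so it travelled √(1.7² + 1.4²) ≈ 2.2 units.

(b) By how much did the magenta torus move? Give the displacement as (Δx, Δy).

(-2.3, -1.6)

The magenta torus was at about (4.6, 3.1) and moved to about (2.3, 1.5).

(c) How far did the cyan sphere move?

1.7

From (2.1, 2.5) to (3.3, 3.7), the cyan sphere covered √(1.2² + 1.2²) ≈ 1.7 units.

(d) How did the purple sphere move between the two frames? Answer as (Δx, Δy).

(-1.3, 2.0)

From the two frames, the purple sphere sits at roughly (9.9, 0.9) before and (8.6, 2.9) after.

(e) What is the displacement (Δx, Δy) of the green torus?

(0.0, -1.3)

The green torus was at about (11.9, 2.1) and moved to about (11.9, 0.8).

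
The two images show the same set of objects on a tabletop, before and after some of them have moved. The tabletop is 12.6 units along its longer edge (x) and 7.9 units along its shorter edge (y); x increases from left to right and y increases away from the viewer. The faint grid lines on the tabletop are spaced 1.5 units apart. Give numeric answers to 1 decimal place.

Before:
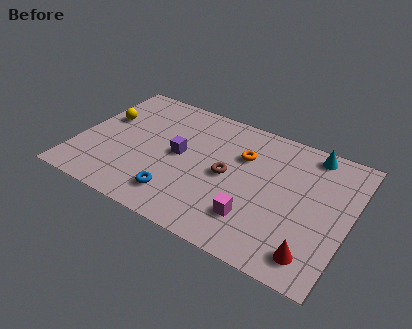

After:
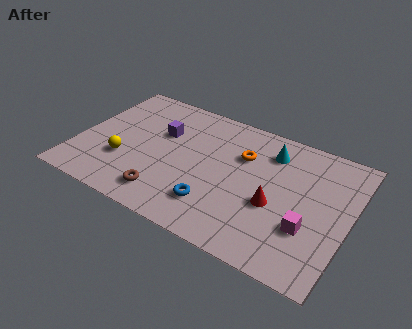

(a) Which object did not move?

the orange torus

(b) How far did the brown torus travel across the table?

3.5

From (7.0, 3.9) to (4.5, 1.4), the brown torus covered √(2.5² + 2.5²) ≈ 3.5 units.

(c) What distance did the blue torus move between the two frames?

1.7

The blue torus was near (5.0, 1.6) before and (6.7, 1.9) after, so it travelled √(1.7² + 0.3²) ≈ 1.7 units.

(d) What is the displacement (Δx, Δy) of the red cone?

(-2.0, 1.9)

The red cone was at about (11.3, 1.3) and moved to about (9.3, 3.2).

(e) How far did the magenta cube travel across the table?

2.5

The magenta cube was near (8.5, 2.0) before and (10.9, 2.6) after, so it travelled √(2.4² + 0.6²) ≈ 2.5 units.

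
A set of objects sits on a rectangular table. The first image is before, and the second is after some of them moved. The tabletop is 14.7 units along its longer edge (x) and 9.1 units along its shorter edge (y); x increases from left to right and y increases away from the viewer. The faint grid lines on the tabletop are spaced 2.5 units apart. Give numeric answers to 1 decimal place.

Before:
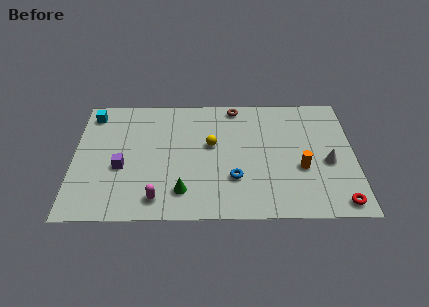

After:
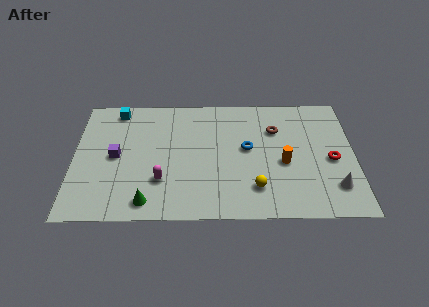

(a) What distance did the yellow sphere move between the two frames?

3.9

From (7.2, 5.3) to (9.5, 2.1), the yellow sphere covered √(2.3² + 3.2²) ≈ 3.9 units.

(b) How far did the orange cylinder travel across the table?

1.0

The orange cylinder moved from about (11.9, 3.5) to (11.0, 3.9), a distance of √(0.9² + 0.4²) ≈ 1.0.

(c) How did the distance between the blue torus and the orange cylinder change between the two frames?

-1.4

The distance was about 3.6 in the first image and 2.2 in the second, so they moved 1.4 units closer together.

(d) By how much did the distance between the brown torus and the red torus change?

-5.2

They were about 8.9 units apart before and 3.7 after — 5.2 units closer together.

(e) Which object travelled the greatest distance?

the yellow sphere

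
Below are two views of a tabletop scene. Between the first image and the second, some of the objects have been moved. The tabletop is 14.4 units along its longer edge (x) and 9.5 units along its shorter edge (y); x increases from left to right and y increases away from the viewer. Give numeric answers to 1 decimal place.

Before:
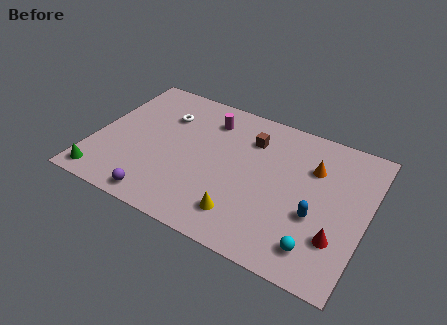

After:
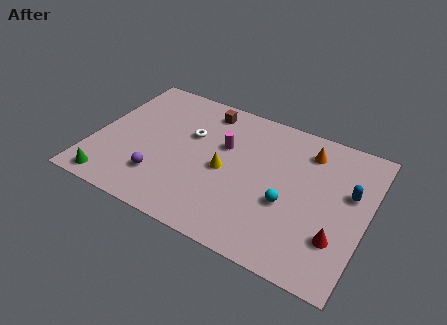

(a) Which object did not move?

the red cone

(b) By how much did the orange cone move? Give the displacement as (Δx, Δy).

(-0.4, 1.0)

The orange cone was at about (11.4, 6.6) and moved to about (11.0, 7.6).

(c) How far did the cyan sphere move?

2.7

The cyan sphere moved from about (12.2, 1.7) to (10.4, 3.7), a distance of √(1.8² + 2.0²) ≈ 2.7.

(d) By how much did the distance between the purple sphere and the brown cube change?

-1.4

The distance was about 7.3 in the first image and 5.9 in the second, so they moved 1.4 units closer together.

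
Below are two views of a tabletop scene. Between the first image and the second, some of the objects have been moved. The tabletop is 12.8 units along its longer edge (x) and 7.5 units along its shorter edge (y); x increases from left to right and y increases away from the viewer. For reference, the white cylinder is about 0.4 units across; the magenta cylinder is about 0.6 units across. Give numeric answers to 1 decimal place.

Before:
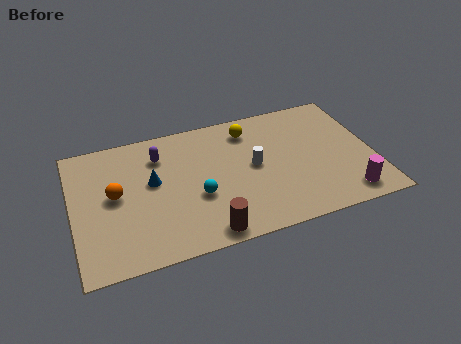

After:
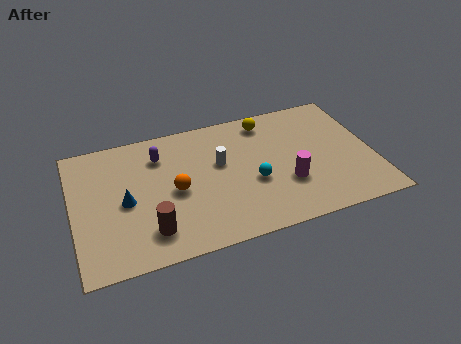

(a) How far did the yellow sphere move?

0.9

From (7.7, 6.1) to (8.5, 6.4), the yellow sphere covered √(0.8² + 0.3²) ≈ 0.9 units.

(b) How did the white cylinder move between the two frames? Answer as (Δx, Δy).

(-1.4, 0.6)

The white cylinder started near (7.7, 3.9) and ended near (6.3, 4.5).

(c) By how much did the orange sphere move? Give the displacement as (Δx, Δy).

(2.5, -0.5)

The orange sphere started near (1.8, 4.0) and ended near (4.3, 3.5).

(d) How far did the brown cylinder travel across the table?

2.4

The brown cylinder was near (5.4, 0.8) before and (3.1, 1.6) after, so it travelled √(2.3² + 0.8²) ≈ 2.4 units.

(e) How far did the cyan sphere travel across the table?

2.4

The cyan sphere moved from about (5.2, 2.9) to (7.6, 3.0), a distance of √(2.4² + 0.1²) ≈ 2.4.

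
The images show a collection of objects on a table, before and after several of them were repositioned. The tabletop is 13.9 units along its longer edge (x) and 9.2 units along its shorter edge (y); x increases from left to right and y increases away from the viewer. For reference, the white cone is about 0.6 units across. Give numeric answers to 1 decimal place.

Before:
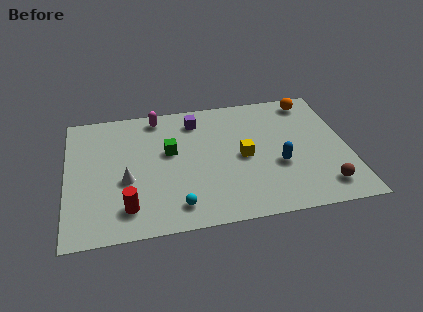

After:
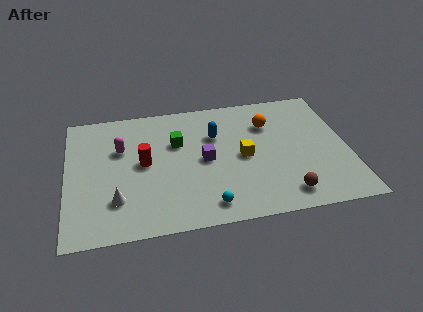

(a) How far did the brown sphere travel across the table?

1.9

From (12.5, 1.6) to (10.6, 1.4), the brown sphere covered √(1.9² + 0.2²) ≈ 1.9 units.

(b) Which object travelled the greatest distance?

the blue capsule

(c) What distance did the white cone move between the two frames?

1.4

From (2.9, 3.7) to (2.4, 2.4), the white cone covered √(0.5² + 1.3²) ≈ 1.4 units.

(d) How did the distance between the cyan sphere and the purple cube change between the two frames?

-2.9

The distance was about 6.1 in the first image and 3.2 in the second, so they moved 2.9 units closer together.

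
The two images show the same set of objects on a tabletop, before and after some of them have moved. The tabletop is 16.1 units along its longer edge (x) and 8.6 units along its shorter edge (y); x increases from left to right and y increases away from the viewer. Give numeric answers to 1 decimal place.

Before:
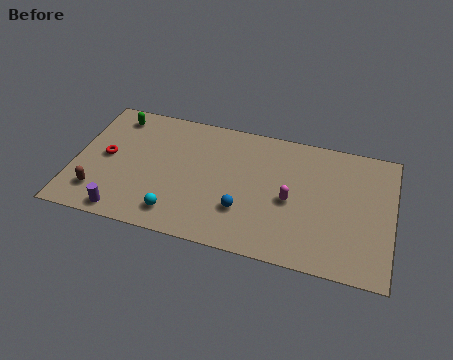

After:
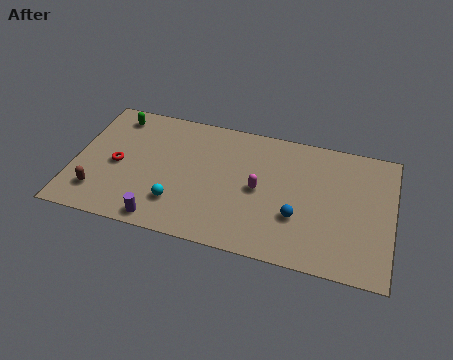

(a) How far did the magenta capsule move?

1.6

From (11.0, 3.9) to (9.4, 4.2), the magenta capsule covered √(1.6² + 0.3²) ≈ 1.6 units.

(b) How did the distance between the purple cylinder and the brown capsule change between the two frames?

+1.7

Before: roughly 1.7 units apart; after: 3.4. That's 1.7 units further apart.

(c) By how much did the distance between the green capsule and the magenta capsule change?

-1.6

The distance was about 9.8 in the first image and 8.2 in the second, so they moved 1.6 units closer together.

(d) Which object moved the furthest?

the blue sphere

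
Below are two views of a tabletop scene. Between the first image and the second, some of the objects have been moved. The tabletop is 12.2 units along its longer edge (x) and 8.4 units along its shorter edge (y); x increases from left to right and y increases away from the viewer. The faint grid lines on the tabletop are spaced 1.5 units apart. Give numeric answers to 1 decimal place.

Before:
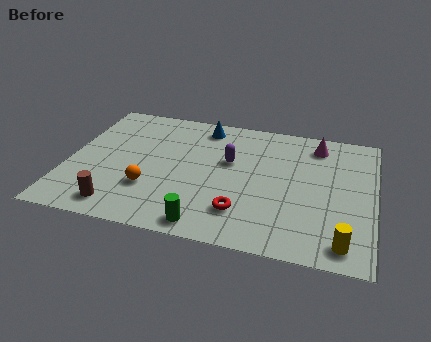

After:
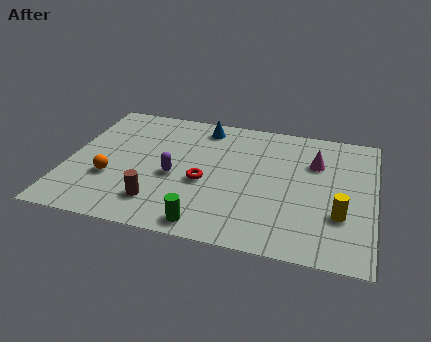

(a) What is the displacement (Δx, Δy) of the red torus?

(-1.6, 1.5)

The red torus started near (7.1, 2.0) and ended near (5.5, 3.5).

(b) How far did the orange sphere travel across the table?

1.6

The orange sphere was near (3.4, 2.6) before and (1.8, 2.9) after, so it travelled √(1.6² + 0.3²) ≈ 1.6 units.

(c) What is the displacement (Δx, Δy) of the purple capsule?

(-2.1, -1.5)

The purple capsule started near (6.4, 5.1) and ended near (4.3, 3.6).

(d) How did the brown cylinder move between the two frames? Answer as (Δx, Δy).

(1.5, 0.6)

The brown cylinder started near (2.3, 1.2) and ended near (3.8, 1.8).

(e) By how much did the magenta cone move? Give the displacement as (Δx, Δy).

(0.0, -1.2)

The magenta cone was at about (9.8, 7.0) and moved to about (9.8, 5.8).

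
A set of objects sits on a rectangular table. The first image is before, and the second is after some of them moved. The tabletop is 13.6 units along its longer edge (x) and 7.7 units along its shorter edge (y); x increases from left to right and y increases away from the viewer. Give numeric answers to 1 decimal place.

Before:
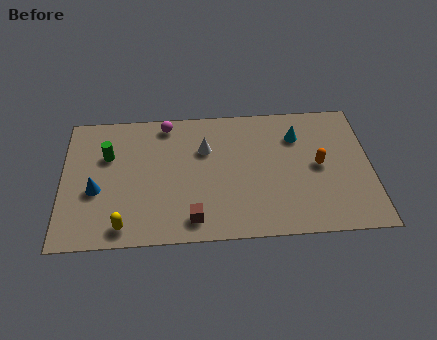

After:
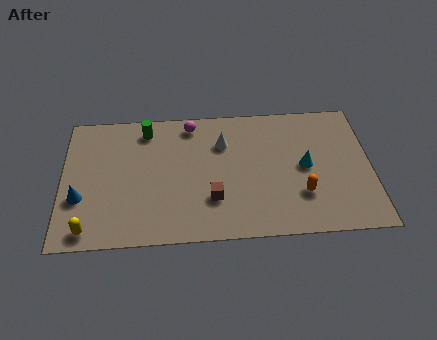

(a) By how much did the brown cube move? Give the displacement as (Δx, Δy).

(0.9, 1.1)

From the two frames, the brown cube sits at roughly (5.7, 1.2) before and (6.6, 2.3) after.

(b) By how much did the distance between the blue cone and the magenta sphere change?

+1.5

The distance was about 4.8 in the first image and 6.3 in the second, so they moved 1.5 units further apart.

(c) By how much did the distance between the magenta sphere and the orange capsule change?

-0.8

Before: roughly 7.3 units apart; after: 6.5. That's 0.8 units closer together.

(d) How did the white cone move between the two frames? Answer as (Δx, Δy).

(0.8, 0.3)

The white cone started near (6.3, 5.2) and ended near (7.1, 5.5).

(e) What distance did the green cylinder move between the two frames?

2.2

The green cylinder was near (2.0, 5.1) before and (3.7, 6.5) after, so it travelled √(1.7² + 1.4²) ≈ 2.2 units.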